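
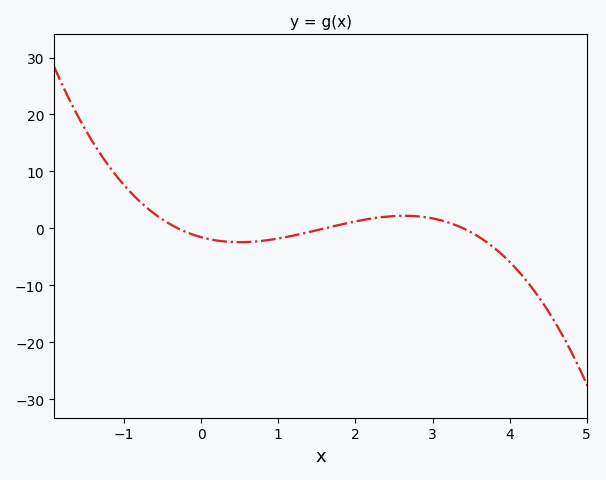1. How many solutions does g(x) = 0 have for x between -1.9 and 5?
3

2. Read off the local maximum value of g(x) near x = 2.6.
2.21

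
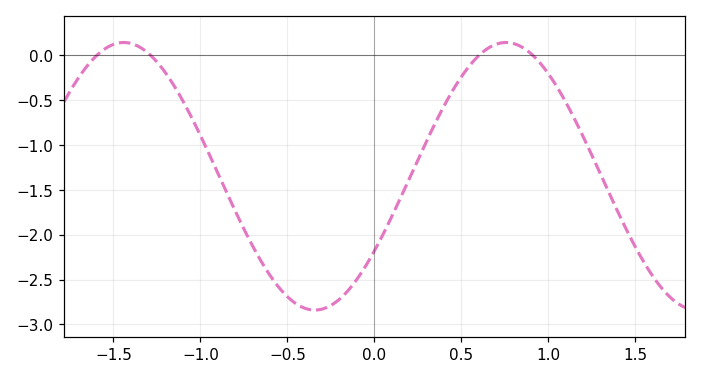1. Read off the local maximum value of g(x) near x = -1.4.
0.14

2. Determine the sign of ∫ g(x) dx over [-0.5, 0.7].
negative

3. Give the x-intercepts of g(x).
-1.59, -1.29, 0.603, 0.909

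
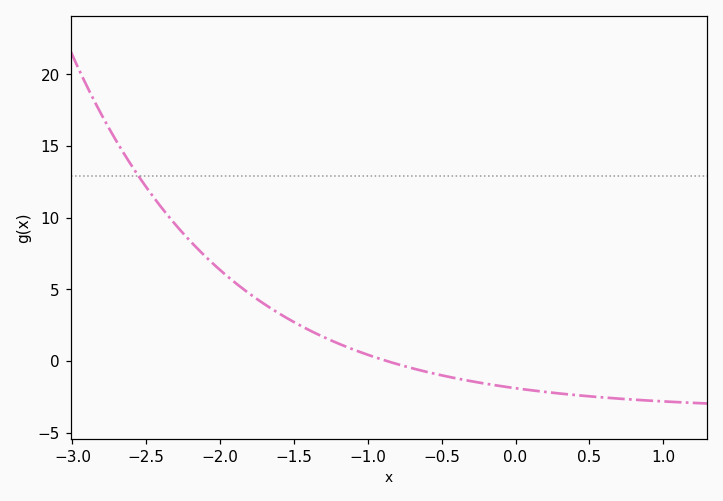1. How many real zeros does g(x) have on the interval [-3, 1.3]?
1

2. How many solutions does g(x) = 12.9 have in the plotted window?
1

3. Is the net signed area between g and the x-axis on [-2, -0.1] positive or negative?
positive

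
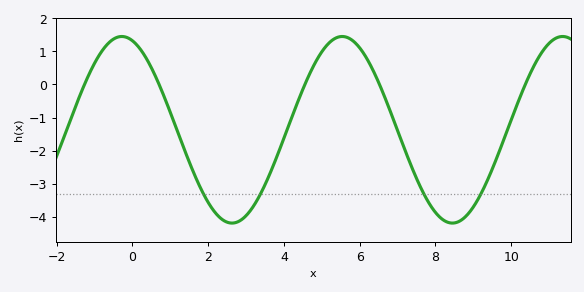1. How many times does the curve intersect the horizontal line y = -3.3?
4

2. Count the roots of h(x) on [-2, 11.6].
5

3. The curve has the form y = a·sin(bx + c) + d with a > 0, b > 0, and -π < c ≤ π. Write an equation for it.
y = 2.82sin(1.1x + 1.9) - 1.37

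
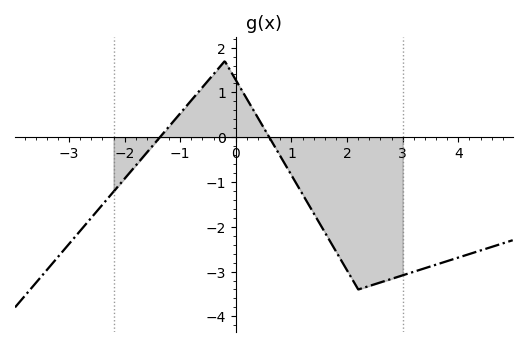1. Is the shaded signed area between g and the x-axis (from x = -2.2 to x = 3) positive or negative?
negative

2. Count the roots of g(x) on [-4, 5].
2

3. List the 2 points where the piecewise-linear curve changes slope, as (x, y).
(-0.2, 1.7); (2.2, -3.4)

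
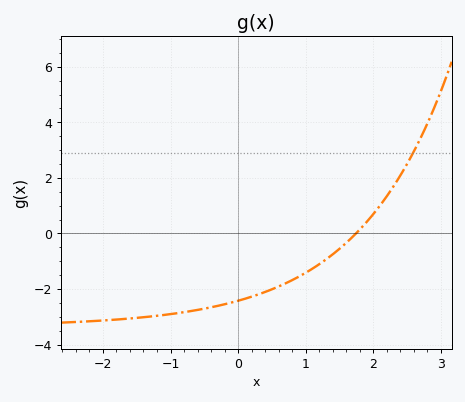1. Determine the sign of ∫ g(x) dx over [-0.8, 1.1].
negative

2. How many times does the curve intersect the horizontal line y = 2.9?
1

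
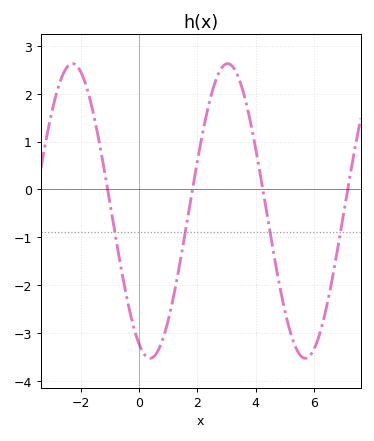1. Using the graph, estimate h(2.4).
1.8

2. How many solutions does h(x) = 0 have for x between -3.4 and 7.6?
4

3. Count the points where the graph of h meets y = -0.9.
4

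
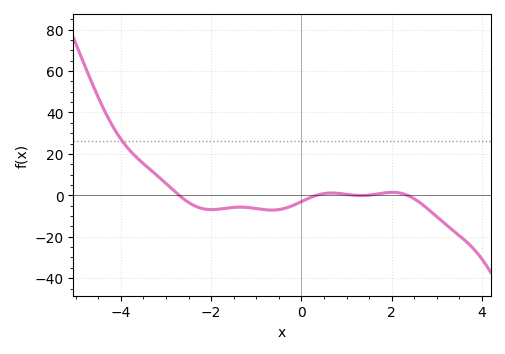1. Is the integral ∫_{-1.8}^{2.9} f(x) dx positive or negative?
negative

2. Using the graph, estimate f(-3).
6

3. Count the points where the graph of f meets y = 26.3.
1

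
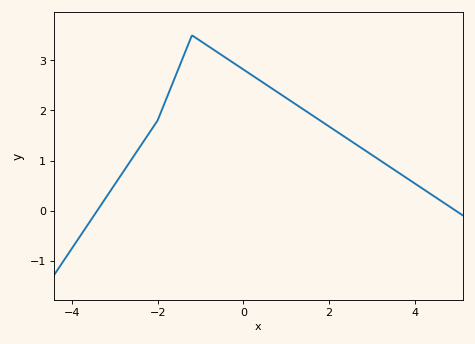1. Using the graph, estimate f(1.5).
1.96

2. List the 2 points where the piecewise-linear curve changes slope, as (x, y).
(-2, 1.8); (-1.2, 3.5)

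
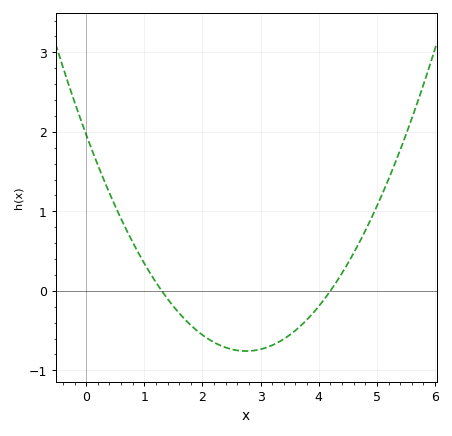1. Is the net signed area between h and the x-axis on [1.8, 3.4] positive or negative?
negative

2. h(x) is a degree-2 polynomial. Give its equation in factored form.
y = 0.36(x - 1.3)(x - 4.2)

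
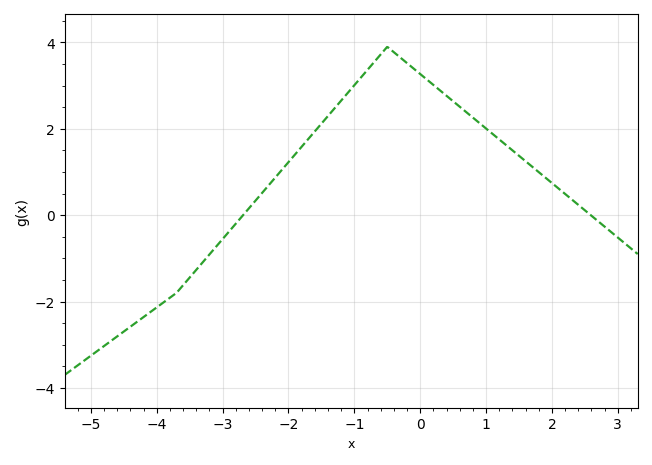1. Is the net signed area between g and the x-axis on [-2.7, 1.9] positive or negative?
positive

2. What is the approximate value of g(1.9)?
0.871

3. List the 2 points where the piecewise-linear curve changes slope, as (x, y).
(-3.7, -1.8); (-0.5, 3.9)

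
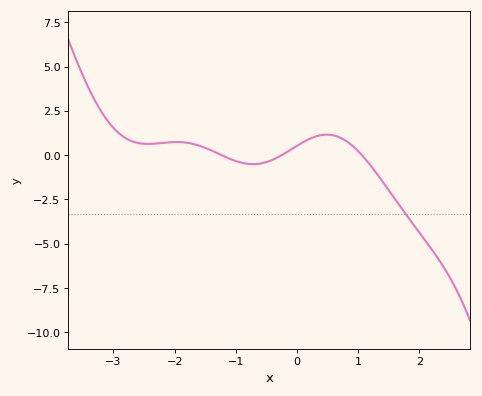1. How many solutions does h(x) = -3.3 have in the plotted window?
1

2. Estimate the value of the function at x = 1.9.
-4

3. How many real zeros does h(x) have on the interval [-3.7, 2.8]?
3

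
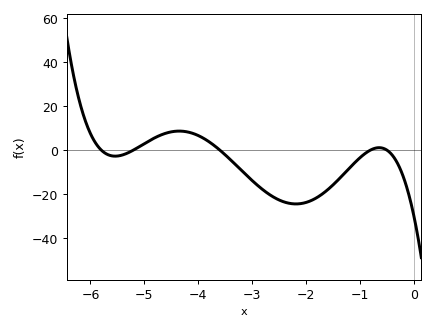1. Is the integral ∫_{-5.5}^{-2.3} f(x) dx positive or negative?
negative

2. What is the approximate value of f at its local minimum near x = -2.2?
-24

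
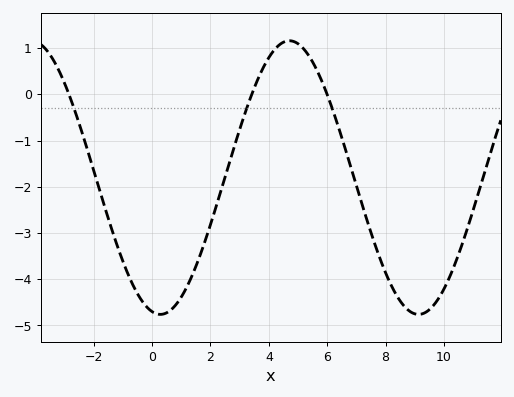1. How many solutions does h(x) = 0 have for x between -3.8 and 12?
3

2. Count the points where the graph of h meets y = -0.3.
3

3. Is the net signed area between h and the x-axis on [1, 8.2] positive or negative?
negative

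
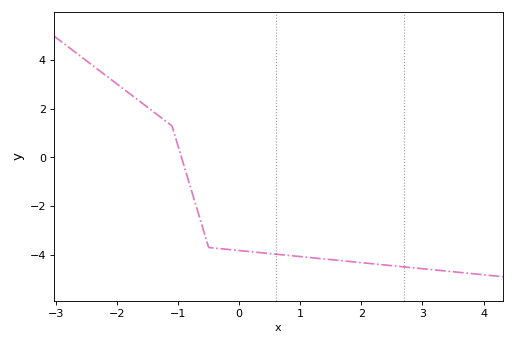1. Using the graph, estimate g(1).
-4.07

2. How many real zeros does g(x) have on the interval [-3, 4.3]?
1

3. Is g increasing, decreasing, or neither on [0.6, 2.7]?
decreasing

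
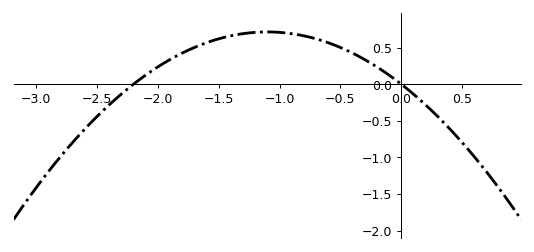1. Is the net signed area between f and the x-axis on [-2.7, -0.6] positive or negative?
positive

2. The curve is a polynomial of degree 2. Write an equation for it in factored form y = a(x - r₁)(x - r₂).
y = -0.59(x + 2.2)(x - 0)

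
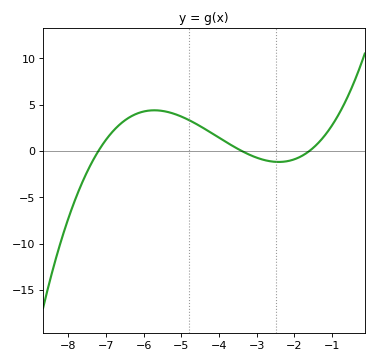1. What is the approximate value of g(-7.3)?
-0.689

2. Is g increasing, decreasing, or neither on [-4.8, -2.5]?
decreasing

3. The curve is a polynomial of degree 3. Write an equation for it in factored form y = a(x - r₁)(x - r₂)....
y = 0.31(x + 7.2)(x + 3.4)(x + 1.6)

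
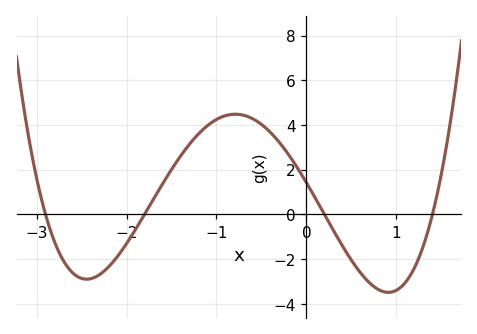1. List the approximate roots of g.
-2.9, -1.8, 0.2, 1.4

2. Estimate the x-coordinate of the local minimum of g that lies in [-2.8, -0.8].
-2.44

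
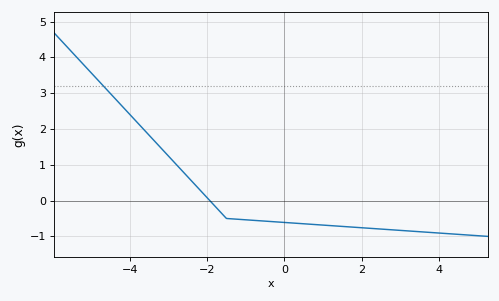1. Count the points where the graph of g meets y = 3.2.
1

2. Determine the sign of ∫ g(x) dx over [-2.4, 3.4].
negative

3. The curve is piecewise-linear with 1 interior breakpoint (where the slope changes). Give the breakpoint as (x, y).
(-1.5, -0.5)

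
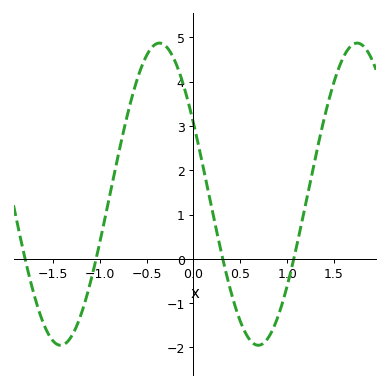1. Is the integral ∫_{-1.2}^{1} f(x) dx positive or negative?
positive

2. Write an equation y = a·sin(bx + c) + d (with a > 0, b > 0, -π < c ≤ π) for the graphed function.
y = 3.41sin(2.98x + 2.65) + 1.46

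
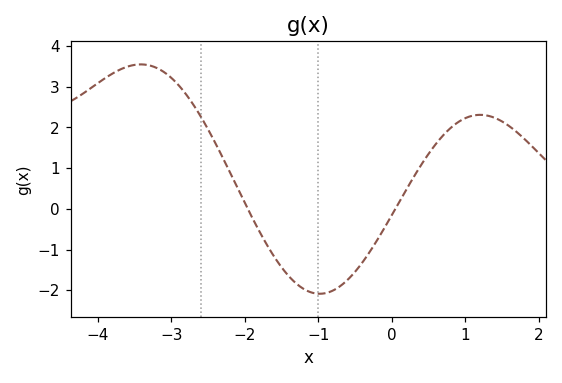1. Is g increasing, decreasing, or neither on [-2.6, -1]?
decreasing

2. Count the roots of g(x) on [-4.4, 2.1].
2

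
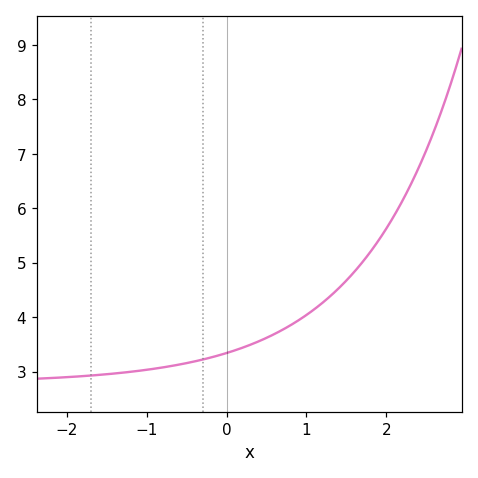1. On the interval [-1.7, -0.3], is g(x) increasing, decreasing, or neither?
increasing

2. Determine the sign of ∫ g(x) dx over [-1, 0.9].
positive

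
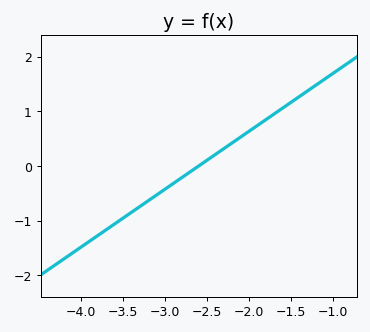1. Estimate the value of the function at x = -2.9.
-0.3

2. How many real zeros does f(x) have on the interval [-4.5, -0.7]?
1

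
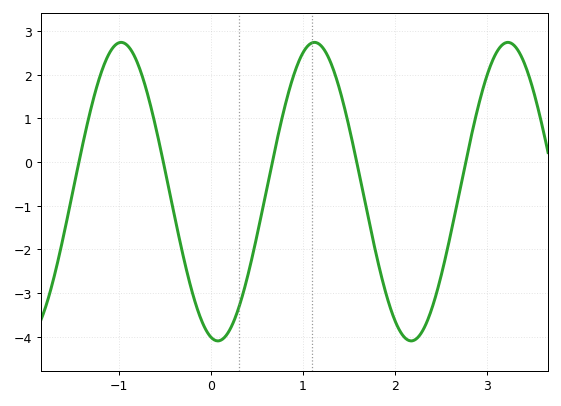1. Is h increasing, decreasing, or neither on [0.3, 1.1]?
increasing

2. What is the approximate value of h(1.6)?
-0.2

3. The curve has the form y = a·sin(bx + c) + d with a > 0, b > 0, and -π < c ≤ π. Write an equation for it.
y = 3.42sin(3x - 1.8) - 0.68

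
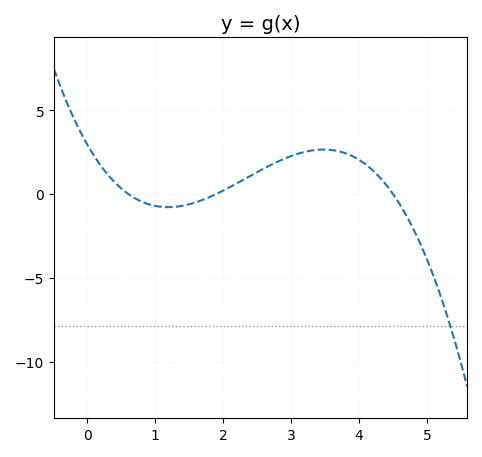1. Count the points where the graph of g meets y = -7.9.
1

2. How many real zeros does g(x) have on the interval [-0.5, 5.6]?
3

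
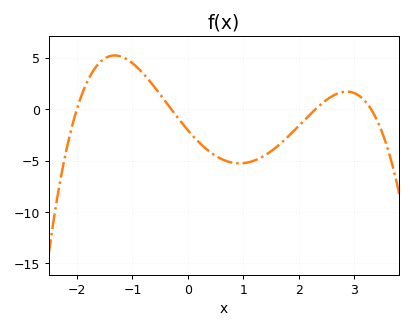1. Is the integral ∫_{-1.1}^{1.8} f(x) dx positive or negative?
negative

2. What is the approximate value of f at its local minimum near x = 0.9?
-5.27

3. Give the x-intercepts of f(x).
-2, -0.3, 2.3, 3.3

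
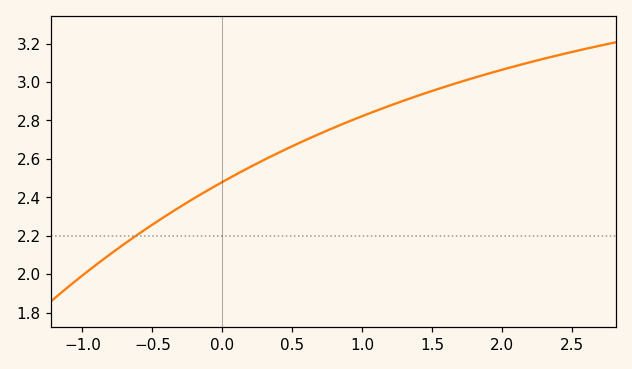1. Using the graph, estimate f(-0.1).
2.44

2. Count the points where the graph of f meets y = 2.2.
1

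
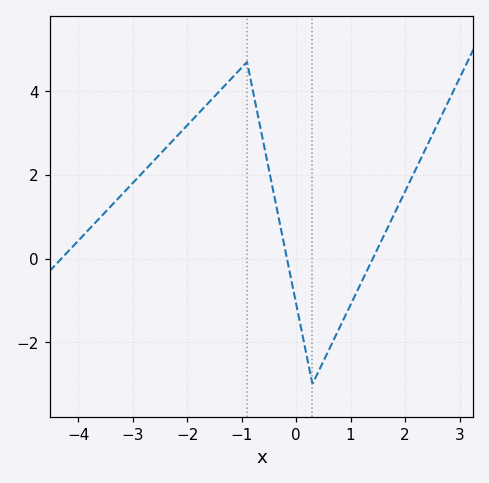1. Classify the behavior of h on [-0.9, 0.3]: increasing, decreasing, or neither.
decreasing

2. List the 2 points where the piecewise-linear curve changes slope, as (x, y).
(-0.9, 4.7); (0.3, -3)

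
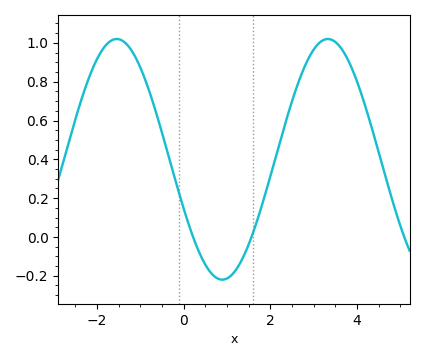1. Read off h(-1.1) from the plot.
0.92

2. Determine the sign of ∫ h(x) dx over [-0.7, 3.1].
positive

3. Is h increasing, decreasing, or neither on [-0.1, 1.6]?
neither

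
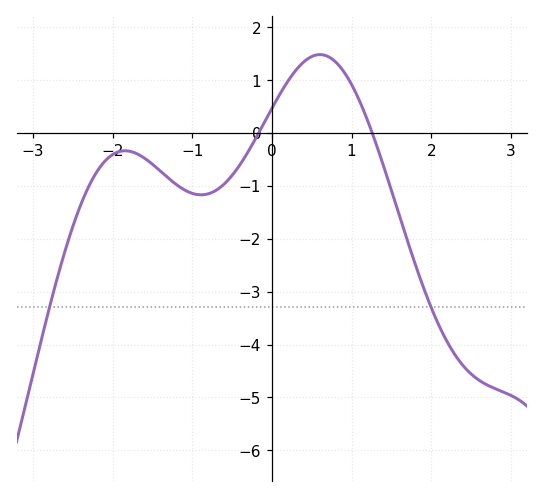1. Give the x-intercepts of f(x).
-0.166, 1.26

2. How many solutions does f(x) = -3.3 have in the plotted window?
2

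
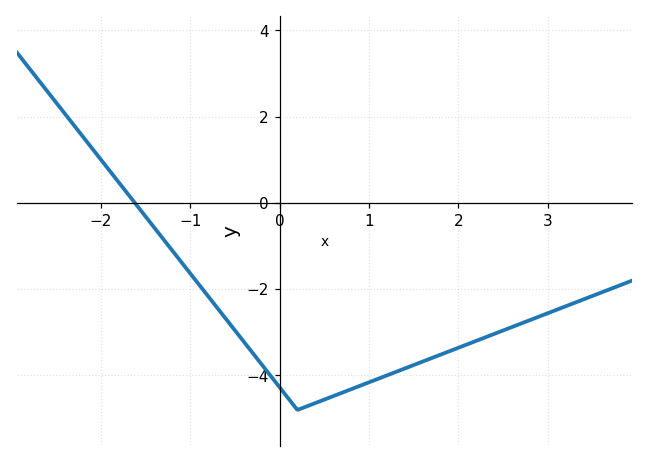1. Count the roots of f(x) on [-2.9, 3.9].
1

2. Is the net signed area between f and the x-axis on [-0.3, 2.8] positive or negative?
negative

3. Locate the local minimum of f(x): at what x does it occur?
0.201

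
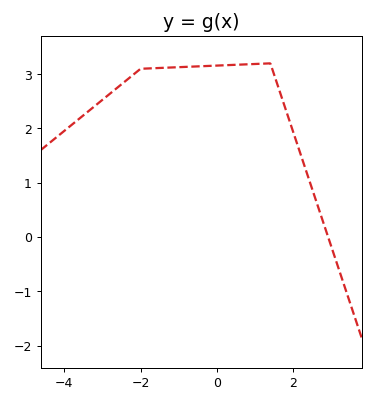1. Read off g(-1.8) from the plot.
3.11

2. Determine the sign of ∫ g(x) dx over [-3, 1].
positive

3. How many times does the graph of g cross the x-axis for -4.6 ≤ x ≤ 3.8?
1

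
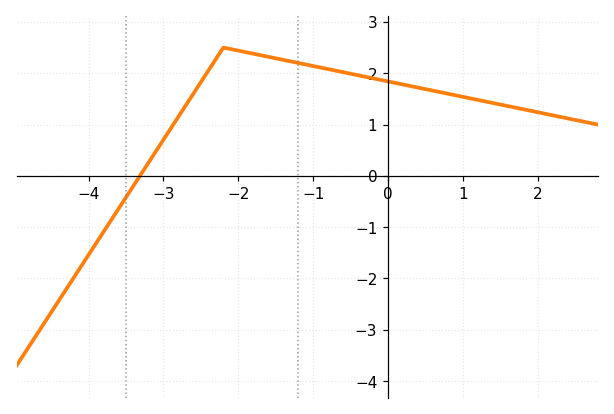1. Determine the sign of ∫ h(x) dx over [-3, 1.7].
positive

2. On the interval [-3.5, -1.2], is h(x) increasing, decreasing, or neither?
neither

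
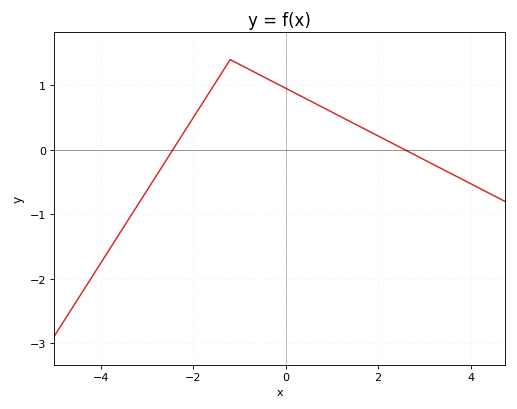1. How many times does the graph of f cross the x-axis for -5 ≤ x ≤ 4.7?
2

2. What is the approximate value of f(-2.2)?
0.273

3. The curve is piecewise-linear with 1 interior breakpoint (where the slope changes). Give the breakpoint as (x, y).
(-1.2, 1.4)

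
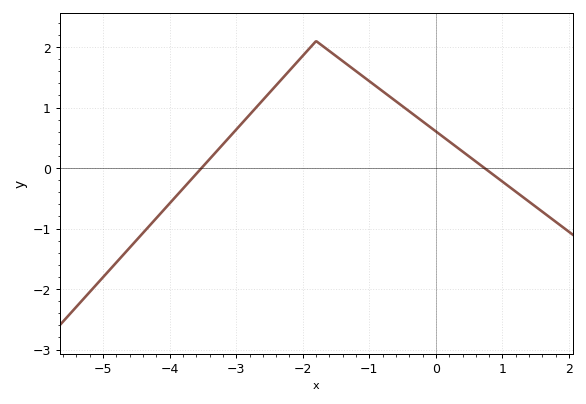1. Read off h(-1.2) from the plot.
1.6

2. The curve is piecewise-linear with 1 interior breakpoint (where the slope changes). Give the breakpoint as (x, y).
(-1.8, 2.1)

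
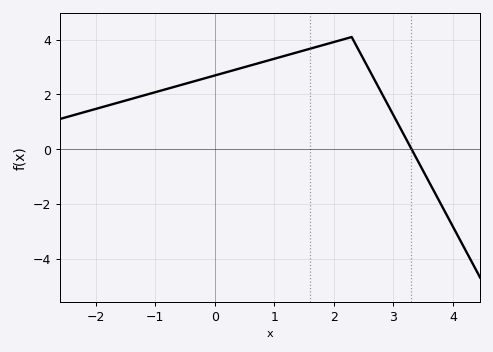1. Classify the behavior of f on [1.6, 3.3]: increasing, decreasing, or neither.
neither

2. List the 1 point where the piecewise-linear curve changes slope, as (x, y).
(2.3, 4.1)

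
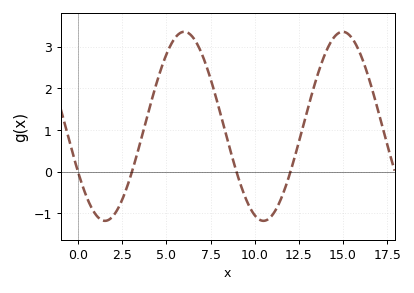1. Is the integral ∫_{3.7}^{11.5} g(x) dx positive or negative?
positive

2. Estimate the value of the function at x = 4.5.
2.2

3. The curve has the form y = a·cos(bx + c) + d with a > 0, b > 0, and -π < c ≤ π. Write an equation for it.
y = 2.27cos(0.7x + 2.1) + 1.09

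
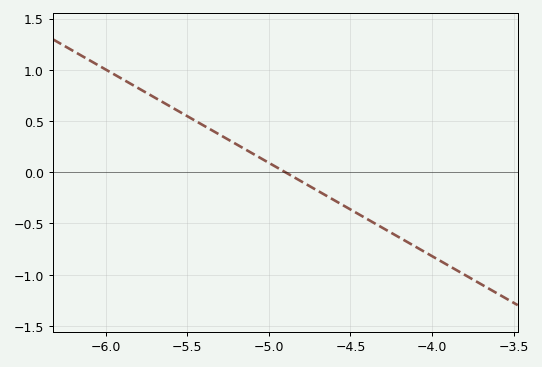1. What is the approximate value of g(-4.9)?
0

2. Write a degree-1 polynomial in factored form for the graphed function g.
y = -0.91(x + 4.9)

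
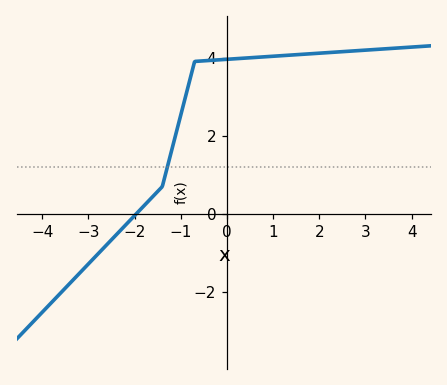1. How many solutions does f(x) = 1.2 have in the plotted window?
1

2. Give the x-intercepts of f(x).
-1.97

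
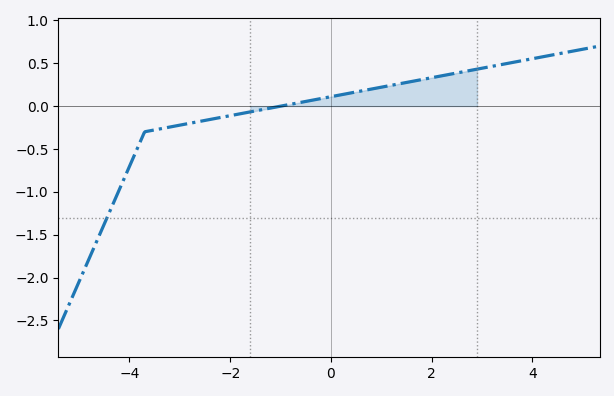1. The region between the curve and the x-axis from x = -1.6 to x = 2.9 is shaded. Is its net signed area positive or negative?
positive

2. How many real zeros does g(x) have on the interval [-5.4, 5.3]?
1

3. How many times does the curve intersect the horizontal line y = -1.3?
1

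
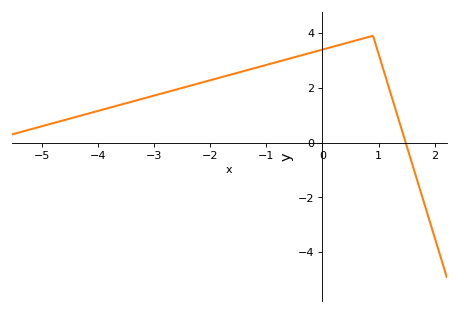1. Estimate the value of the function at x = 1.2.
1.8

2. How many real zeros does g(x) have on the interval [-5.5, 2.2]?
1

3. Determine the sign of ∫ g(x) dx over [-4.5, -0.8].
positive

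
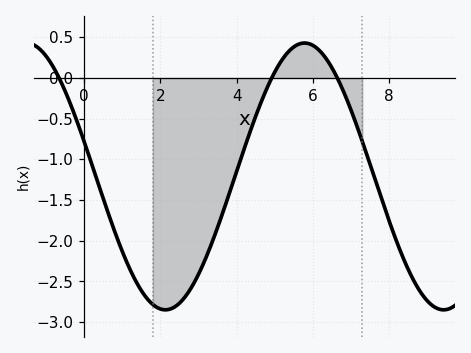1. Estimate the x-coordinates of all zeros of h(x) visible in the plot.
-0.6, 5, 6.6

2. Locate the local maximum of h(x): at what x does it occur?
5.8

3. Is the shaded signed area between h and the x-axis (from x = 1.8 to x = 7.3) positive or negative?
negative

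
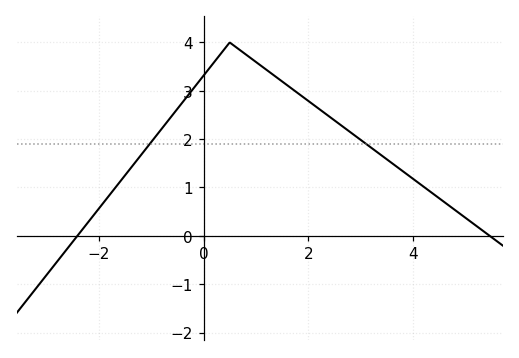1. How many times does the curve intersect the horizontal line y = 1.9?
2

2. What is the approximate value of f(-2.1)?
0.4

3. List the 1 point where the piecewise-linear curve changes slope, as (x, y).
(0.5, 4)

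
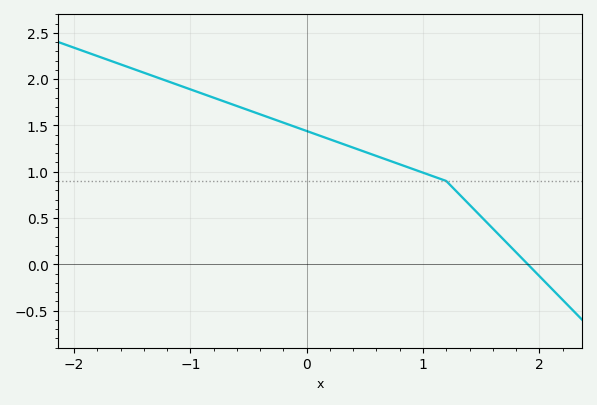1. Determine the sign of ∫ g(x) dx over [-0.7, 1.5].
positive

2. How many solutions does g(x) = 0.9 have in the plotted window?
1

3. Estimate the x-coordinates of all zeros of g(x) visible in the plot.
1.9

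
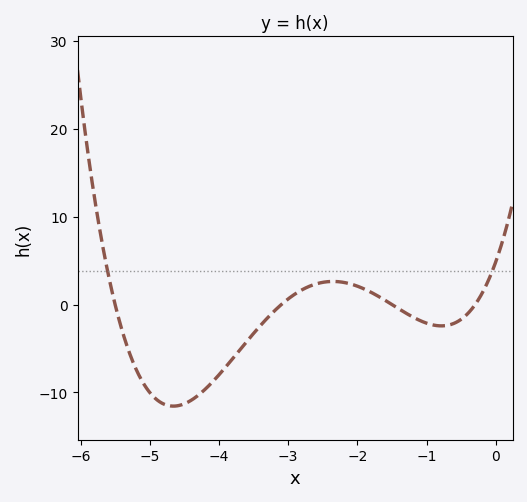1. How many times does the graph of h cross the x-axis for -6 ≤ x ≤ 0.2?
4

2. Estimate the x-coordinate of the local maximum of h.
-2.4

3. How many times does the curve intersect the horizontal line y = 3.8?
2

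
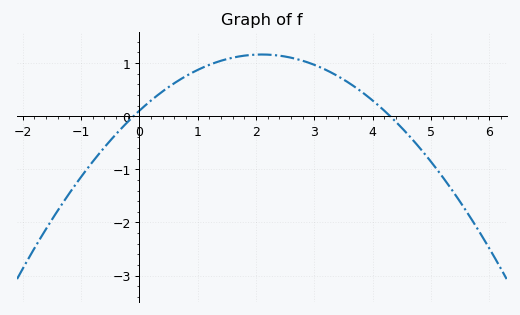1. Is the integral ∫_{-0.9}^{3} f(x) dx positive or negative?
positive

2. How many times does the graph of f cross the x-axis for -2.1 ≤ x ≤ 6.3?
2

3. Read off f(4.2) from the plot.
0.1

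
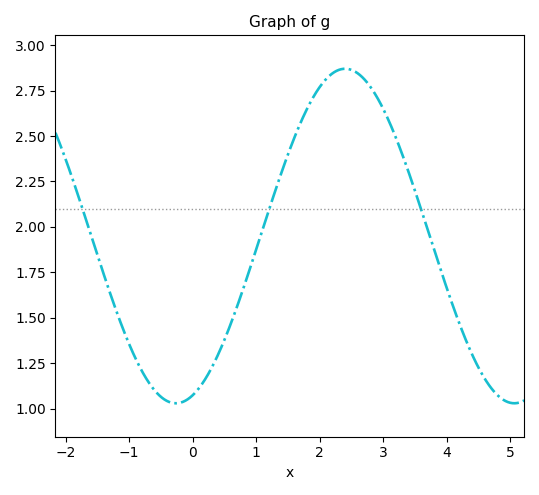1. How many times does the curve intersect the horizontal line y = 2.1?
3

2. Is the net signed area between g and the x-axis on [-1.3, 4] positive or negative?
positive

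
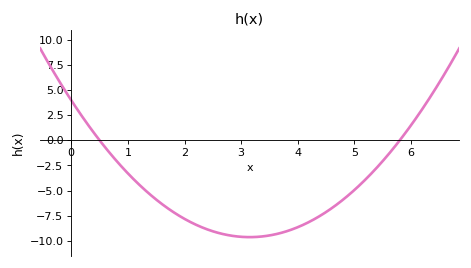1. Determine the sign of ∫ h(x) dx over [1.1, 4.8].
negative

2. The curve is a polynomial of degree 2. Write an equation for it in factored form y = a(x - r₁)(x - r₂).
y = 1.37(x - 0.5)(x - 5.8)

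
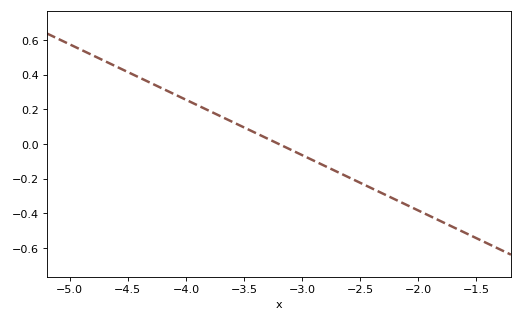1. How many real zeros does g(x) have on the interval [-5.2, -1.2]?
1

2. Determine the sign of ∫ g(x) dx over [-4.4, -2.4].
positive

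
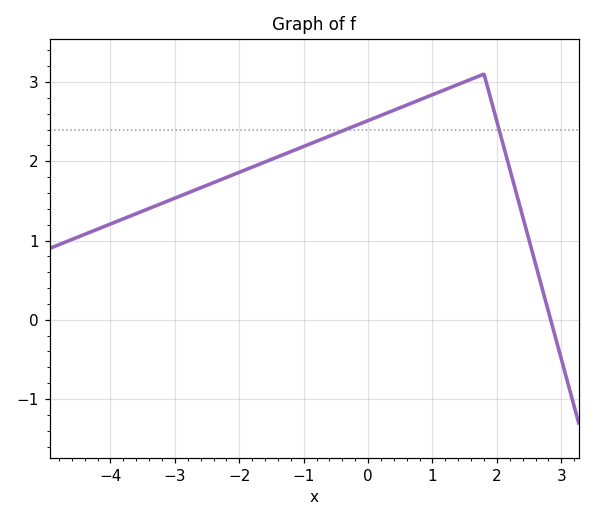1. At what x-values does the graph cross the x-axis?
2.84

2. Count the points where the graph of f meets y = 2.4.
2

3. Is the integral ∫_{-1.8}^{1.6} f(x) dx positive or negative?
positive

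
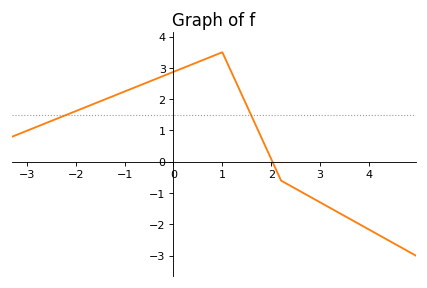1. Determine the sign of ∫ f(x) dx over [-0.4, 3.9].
positive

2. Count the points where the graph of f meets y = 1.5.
2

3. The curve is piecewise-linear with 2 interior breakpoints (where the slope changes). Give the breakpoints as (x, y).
(1, 3.5); (2.2, -0.6)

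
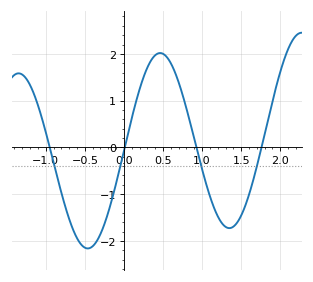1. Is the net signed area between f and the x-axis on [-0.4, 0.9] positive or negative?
positive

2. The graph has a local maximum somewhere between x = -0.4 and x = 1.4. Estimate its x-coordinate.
0.45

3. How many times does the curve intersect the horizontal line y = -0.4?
4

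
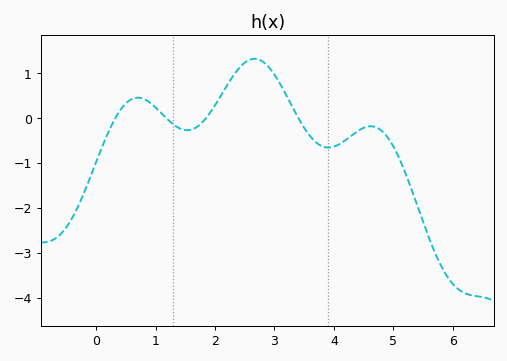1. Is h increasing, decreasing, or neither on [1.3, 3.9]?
neither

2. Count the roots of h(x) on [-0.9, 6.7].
4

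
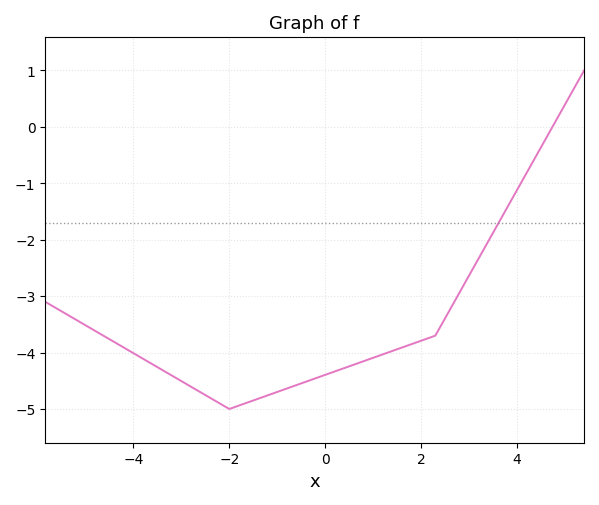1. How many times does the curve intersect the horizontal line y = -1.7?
1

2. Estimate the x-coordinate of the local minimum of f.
-2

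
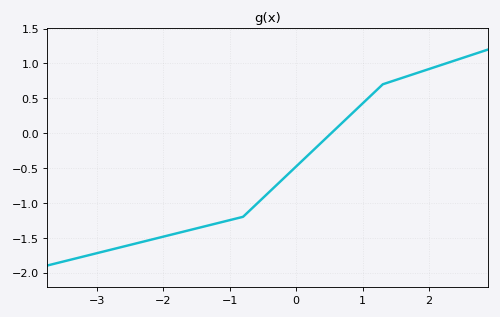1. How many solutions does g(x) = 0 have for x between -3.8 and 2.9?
1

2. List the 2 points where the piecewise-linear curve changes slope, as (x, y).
(-0.8, -1.2); (1.3, 0.7)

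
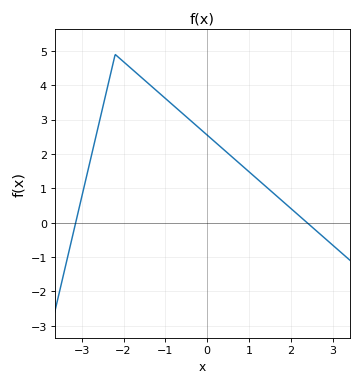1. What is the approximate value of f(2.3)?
0.1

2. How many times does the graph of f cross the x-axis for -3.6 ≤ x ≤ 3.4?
2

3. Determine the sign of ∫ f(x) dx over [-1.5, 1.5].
positive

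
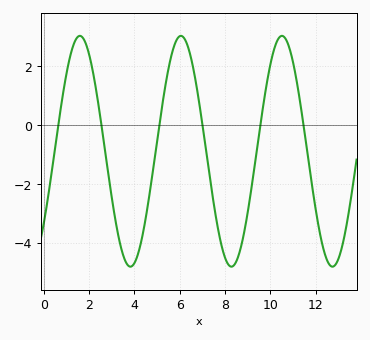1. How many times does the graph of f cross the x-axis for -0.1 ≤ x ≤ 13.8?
6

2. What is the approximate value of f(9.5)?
-0.4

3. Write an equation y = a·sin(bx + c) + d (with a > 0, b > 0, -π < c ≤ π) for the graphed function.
y = 3.93sin(1.4x - 0.68) - 0.89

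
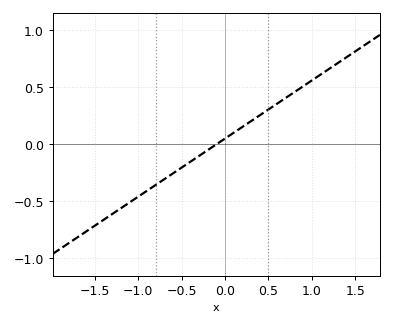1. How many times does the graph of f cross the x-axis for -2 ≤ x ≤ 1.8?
1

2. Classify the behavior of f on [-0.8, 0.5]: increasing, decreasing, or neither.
increasing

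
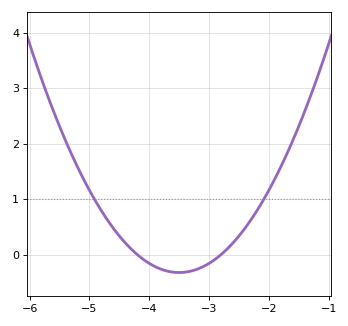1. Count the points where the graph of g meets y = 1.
2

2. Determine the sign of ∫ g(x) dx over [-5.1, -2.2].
positive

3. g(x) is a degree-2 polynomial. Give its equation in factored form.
y = 0.66(x + 4.2)(x + 2.8)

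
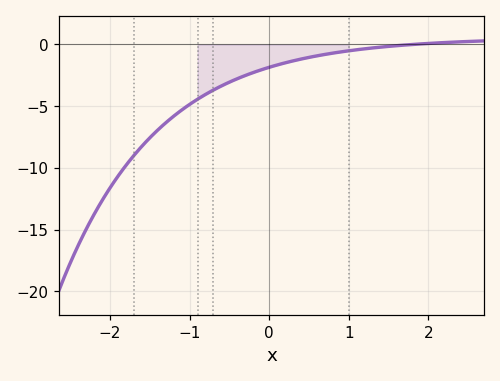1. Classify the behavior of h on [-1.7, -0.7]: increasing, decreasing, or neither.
increasing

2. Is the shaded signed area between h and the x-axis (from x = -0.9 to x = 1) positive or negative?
negative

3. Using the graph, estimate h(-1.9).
-10.7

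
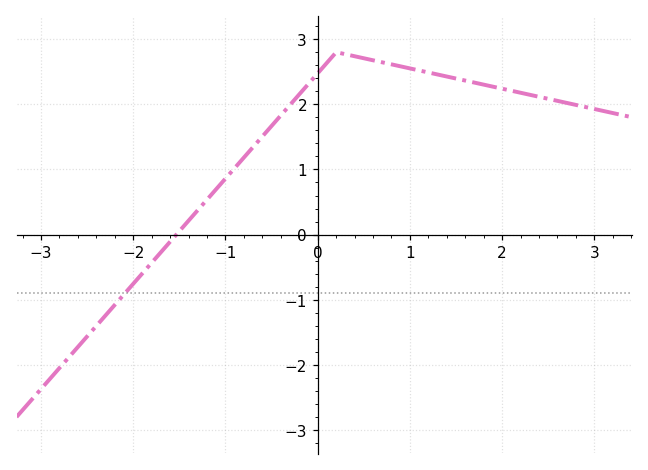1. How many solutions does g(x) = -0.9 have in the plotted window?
1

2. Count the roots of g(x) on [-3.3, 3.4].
1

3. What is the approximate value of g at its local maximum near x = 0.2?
2.8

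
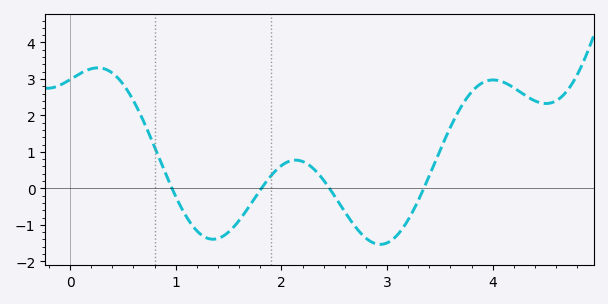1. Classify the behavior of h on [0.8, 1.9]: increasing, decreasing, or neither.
neither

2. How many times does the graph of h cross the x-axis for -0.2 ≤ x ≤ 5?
4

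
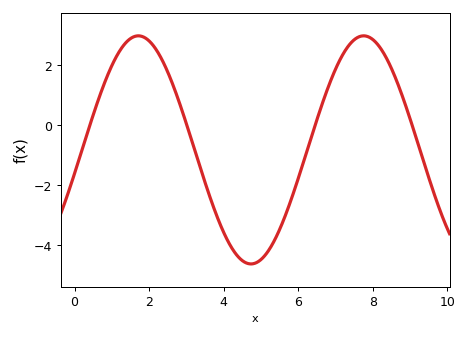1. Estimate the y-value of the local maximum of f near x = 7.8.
3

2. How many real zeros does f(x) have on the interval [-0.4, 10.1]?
4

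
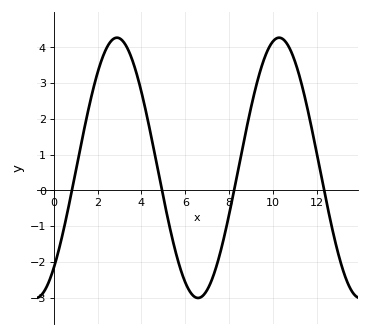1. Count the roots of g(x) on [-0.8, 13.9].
4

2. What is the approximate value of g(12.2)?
0.4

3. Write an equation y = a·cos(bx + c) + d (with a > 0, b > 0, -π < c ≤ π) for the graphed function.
y = 3.64cos(0.85x - 2.5) + 0.63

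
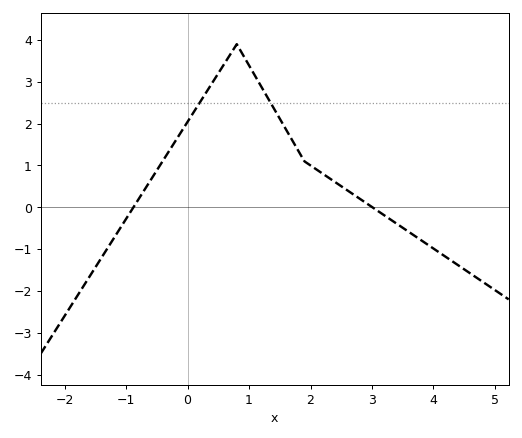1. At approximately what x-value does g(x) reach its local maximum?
0.8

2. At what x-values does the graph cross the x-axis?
-0.8, 3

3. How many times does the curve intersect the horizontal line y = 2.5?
2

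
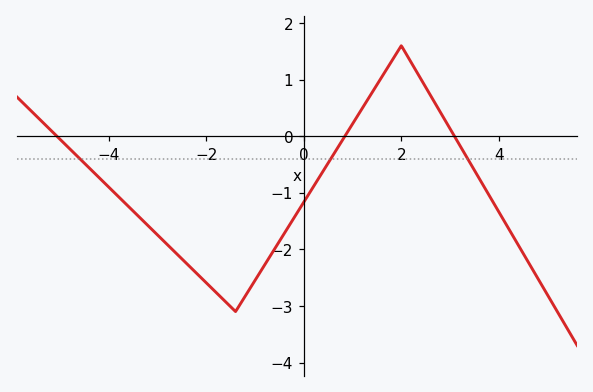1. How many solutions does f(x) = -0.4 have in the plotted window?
3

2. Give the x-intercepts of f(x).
-5.07, 0.843, 3.09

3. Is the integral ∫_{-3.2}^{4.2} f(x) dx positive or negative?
negative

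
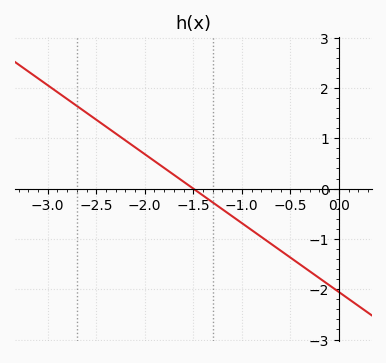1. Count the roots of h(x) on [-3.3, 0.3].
1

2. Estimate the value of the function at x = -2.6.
1.51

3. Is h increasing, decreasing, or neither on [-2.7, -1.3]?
decreasing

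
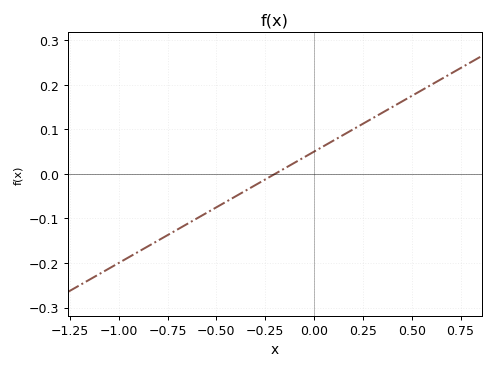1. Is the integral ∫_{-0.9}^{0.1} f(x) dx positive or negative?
negative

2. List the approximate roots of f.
-0.2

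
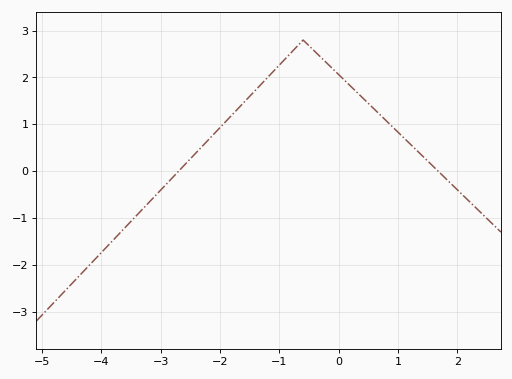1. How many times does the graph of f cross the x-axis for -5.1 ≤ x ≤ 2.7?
2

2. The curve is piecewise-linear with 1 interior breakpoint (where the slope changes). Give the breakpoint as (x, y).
(-0.6, 2.8)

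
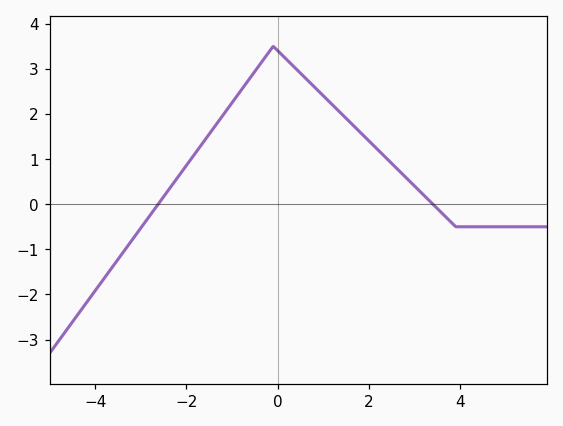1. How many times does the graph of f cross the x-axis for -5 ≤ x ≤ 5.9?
2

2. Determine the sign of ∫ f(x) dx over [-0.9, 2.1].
positive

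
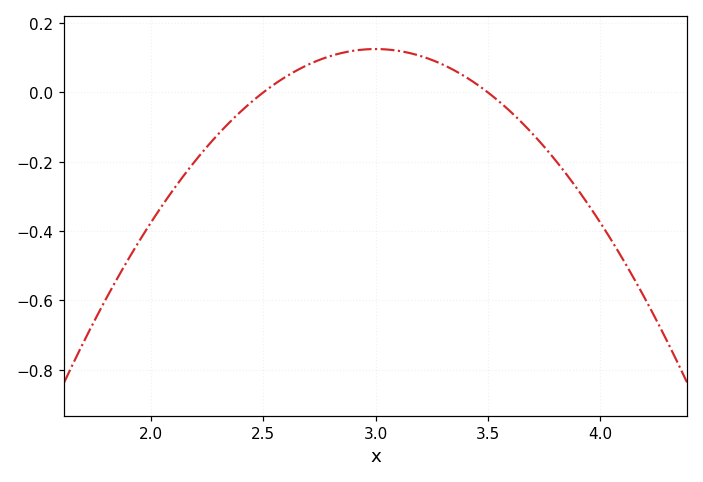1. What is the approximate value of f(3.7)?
-0.12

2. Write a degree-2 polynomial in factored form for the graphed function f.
y = -0.5(x - 2.5)(x - 3.5)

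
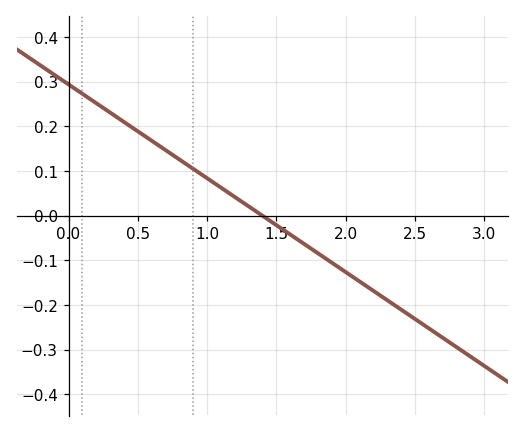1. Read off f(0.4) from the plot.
0.21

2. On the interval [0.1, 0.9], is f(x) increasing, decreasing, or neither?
decreasing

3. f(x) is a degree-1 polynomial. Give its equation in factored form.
y = -0.21(x - 1.4)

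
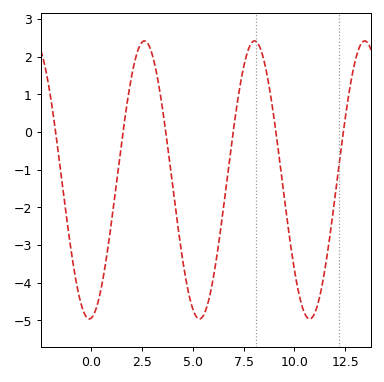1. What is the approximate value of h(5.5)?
-4.9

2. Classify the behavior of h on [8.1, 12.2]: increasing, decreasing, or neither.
neither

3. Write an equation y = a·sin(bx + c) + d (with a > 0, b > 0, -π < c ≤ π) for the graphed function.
y = 3.69sin(1.2x - 1.5) - 1.27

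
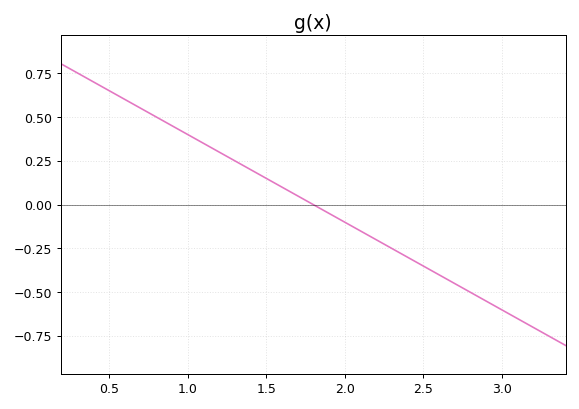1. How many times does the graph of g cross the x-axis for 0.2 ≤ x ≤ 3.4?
1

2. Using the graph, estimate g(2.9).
-0.55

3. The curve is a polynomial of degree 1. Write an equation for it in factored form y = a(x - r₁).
y = -0.5(x - 1.8)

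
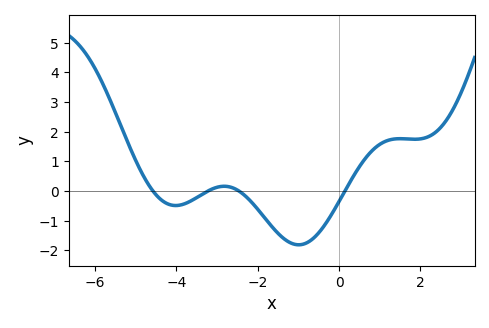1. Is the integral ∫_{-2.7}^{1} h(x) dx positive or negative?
negative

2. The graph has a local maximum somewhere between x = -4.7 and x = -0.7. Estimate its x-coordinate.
-2.8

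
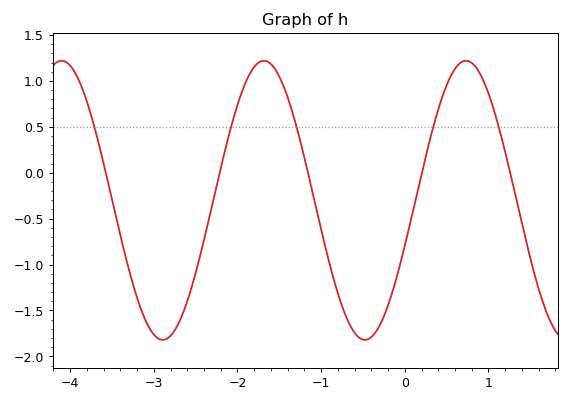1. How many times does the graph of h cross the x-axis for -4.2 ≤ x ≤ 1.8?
5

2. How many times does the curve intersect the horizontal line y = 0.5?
5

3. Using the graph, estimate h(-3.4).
-0.7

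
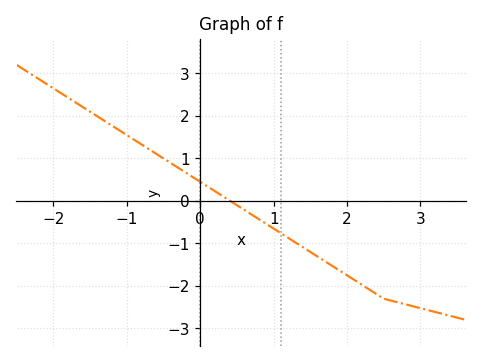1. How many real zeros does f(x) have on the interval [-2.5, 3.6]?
1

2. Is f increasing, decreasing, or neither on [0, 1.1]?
decreasing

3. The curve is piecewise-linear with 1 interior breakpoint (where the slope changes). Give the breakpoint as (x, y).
(2.5, -2.3)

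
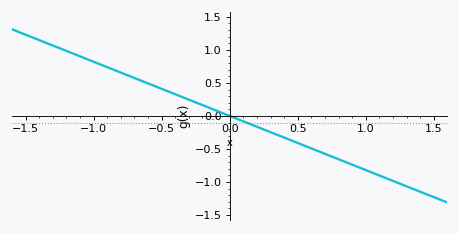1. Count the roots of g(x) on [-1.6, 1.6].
1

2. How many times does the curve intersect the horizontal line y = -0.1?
1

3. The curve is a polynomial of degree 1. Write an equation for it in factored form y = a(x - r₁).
y = -0.82(x - 0)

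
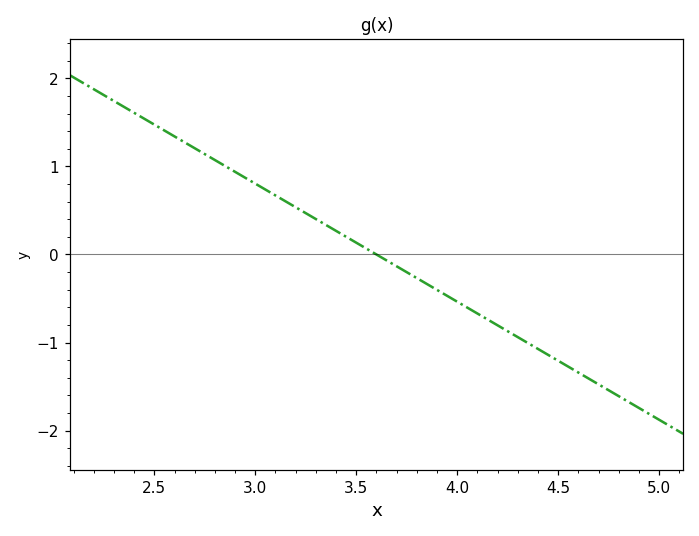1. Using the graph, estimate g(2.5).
1.47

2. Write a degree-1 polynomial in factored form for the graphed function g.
y = -1.34(x - 3.6)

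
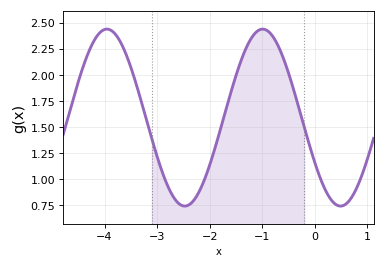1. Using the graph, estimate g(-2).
1.14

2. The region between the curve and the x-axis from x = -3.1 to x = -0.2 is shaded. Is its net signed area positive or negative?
positive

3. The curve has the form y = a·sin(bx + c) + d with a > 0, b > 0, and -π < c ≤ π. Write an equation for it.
y = 0.85sin(2.1x - 2.6) + 1.59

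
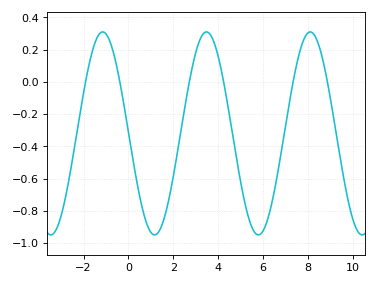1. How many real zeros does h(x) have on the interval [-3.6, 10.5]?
6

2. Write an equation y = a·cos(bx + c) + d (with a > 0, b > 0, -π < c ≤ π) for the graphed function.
y = 0.63cos(1.36x + 1.56) - 0.32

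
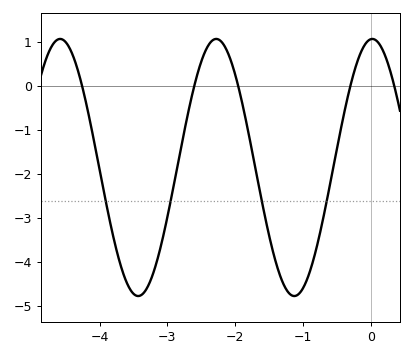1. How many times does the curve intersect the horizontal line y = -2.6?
4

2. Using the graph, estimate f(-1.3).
-4.46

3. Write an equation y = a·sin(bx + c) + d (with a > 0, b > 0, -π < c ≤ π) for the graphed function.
y = 2.92sin(2.73x + 1.51) - 1.85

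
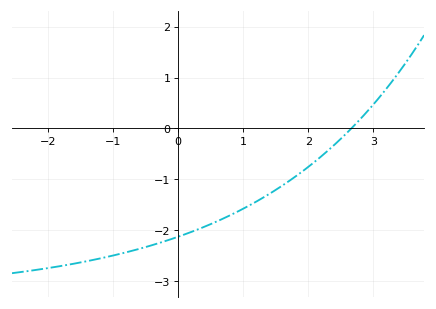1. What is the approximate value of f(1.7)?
-1.04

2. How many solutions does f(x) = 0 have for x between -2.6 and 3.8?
1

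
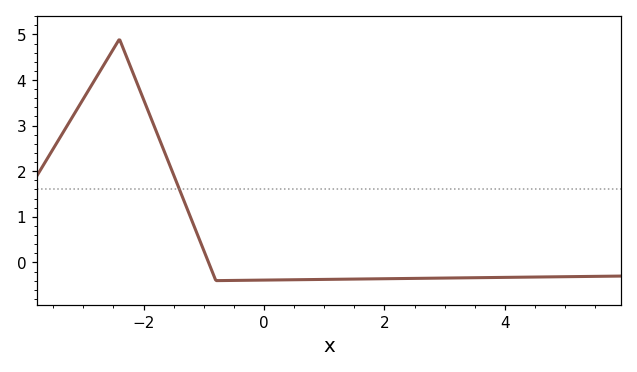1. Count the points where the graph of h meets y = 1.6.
1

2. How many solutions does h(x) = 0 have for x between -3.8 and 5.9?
1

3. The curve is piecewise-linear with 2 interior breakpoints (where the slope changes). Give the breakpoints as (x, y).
(-2.4, 4.9); (-0.8, -0.4)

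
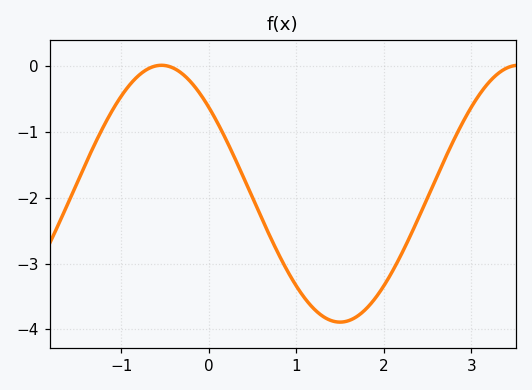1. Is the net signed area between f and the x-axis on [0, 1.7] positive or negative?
negative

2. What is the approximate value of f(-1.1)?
-0.7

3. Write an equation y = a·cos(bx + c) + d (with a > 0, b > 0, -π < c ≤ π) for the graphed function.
y = 1.95cos(1.5x + 0.83) - 1.94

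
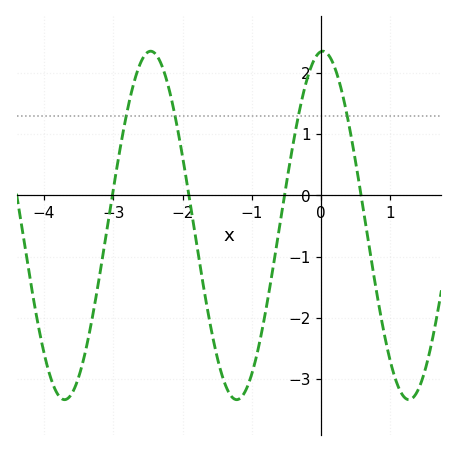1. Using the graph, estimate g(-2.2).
1.8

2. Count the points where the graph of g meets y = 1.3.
4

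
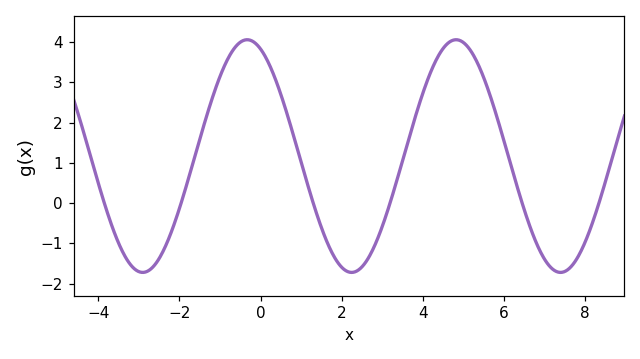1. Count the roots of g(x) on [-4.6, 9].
6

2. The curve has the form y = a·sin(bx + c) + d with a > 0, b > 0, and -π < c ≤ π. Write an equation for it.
y = 2.89sin(1.22x + 1.97) + 1.17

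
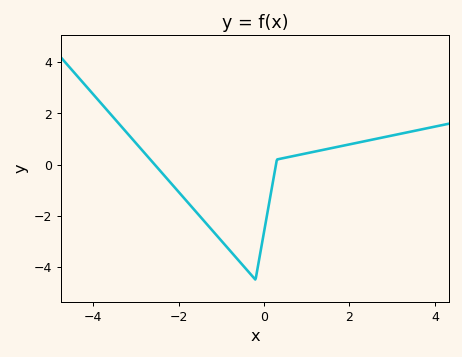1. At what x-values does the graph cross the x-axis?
-2.56, 0.279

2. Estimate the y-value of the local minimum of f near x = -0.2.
-4.5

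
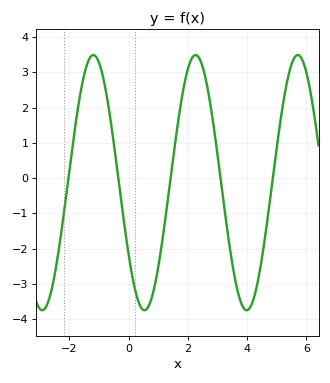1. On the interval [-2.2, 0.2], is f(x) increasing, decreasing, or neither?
neither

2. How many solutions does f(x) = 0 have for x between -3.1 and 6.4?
5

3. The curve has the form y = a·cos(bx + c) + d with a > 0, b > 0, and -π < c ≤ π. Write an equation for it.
y = 3.62cos(1.82x + 2.17) - 0.13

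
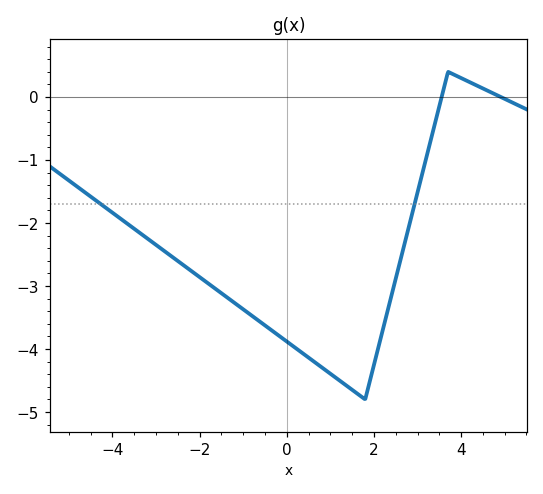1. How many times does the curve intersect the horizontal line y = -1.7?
2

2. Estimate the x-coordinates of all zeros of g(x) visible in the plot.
3.55, 4.91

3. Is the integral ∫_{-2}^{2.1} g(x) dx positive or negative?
negative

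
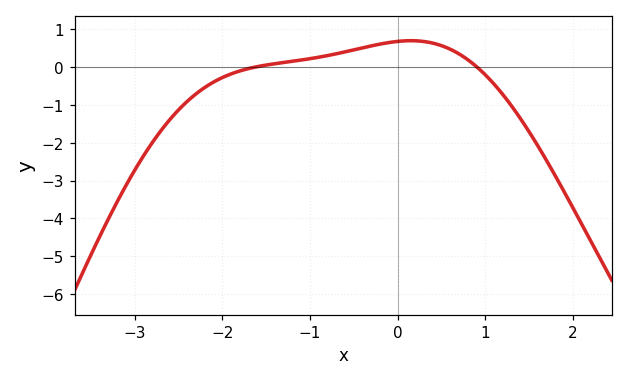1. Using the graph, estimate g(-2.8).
-2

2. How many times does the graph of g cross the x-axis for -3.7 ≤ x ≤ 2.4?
2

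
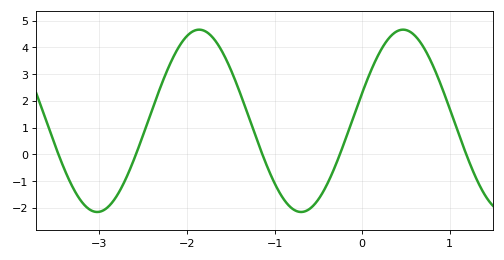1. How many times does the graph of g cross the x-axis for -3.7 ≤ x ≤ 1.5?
5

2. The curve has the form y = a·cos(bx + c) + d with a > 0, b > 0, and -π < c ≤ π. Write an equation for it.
y = 3.41cos(2.7x - 1.26) + 1.25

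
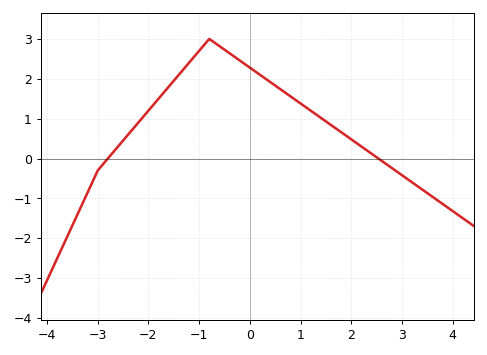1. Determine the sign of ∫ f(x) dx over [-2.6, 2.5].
positive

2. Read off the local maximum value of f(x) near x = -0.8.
3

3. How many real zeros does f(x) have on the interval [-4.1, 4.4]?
2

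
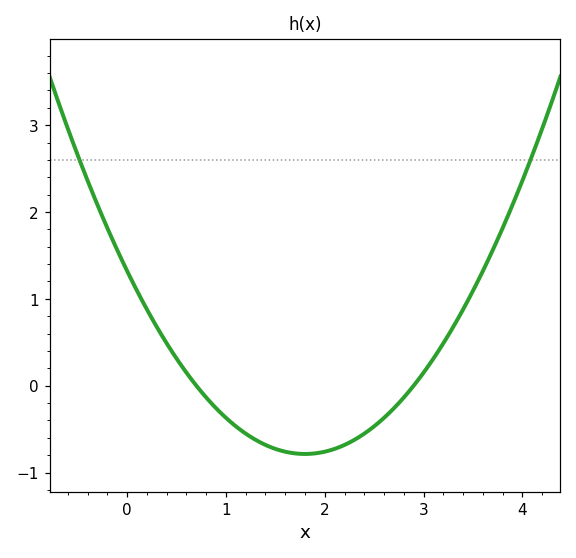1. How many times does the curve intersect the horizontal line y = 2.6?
2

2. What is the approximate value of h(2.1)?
-0.728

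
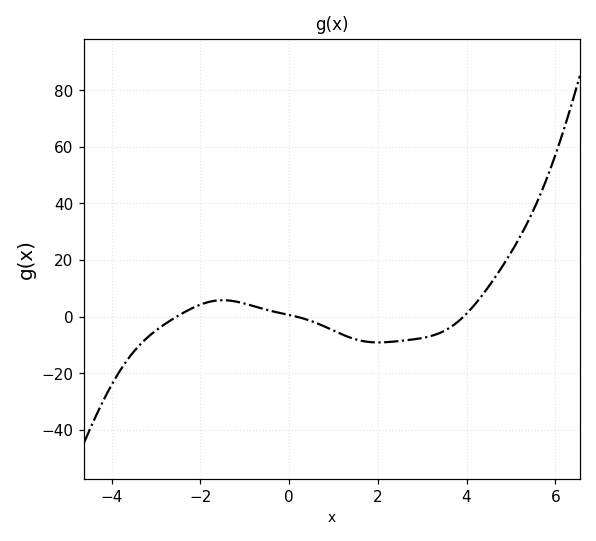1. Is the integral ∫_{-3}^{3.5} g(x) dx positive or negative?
negative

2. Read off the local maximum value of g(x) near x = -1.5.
6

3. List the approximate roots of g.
-2.6, 0.2, 4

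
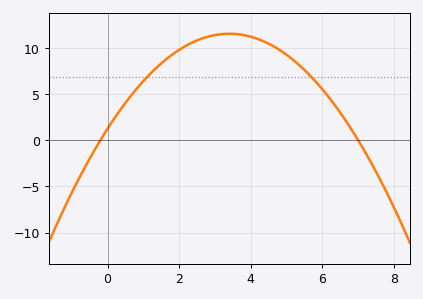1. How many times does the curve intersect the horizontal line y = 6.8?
2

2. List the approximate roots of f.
-0.2, 7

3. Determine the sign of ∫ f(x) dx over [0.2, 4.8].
positive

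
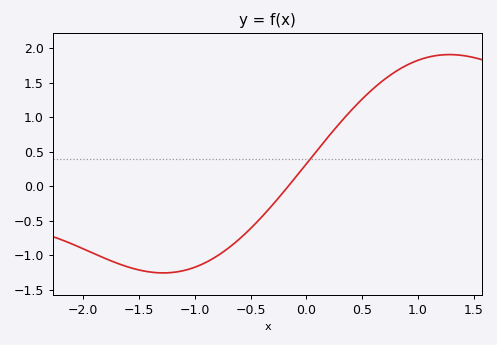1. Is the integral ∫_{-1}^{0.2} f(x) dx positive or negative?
negative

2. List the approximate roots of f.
-0.2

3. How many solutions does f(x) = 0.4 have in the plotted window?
1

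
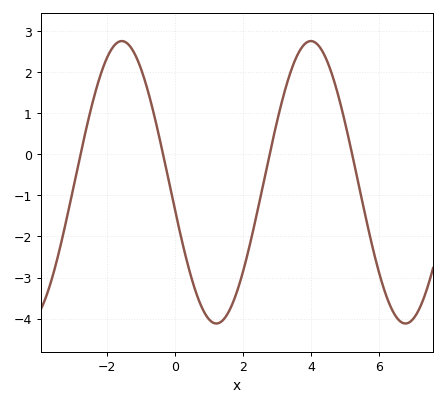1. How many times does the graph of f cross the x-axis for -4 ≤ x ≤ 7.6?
4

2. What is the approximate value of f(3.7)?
2.57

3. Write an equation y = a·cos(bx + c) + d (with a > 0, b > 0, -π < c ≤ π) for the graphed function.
y = 3.44cos(1.13x + 1.77) - 0.68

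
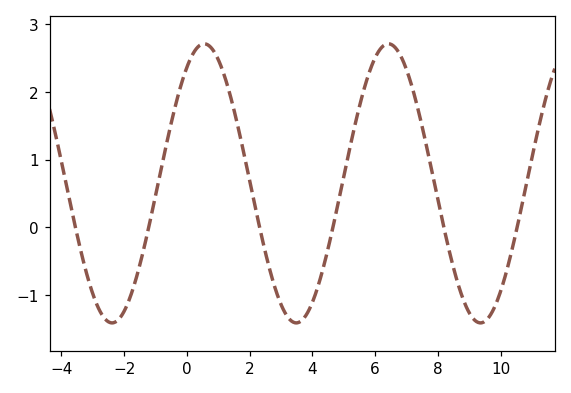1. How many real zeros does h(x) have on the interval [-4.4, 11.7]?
6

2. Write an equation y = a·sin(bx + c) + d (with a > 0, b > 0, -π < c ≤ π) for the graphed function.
y = 2.06sin(1.07x + 0.98) + 0.65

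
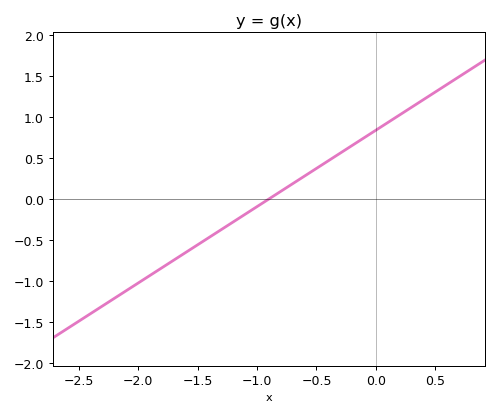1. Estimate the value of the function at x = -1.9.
-0.95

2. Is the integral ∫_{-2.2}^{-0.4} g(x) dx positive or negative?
negative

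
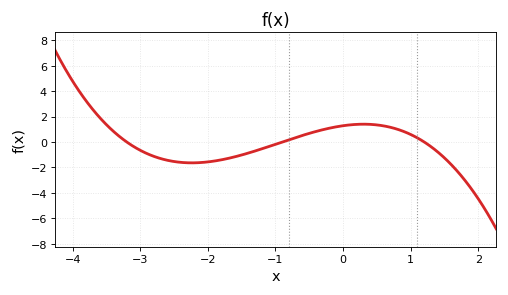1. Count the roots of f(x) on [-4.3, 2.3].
3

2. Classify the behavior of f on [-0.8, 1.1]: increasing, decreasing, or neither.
neither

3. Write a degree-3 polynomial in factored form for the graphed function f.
y = -0.37(x + 3.2)(x + 0.9)(x - 1.2)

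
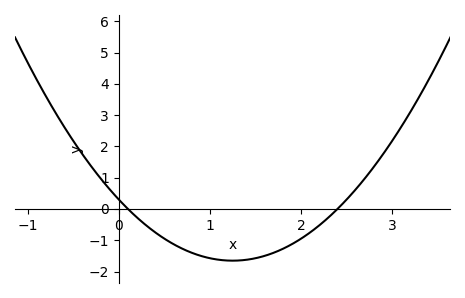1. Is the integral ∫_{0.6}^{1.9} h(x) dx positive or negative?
negative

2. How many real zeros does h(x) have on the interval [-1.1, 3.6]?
2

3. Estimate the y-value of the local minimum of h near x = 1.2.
-1.65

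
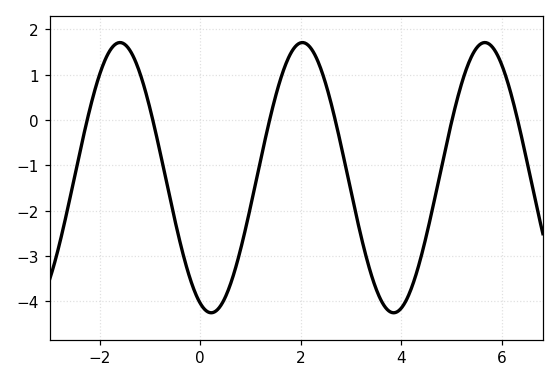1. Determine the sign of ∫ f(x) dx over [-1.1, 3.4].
negative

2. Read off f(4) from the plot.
-4.2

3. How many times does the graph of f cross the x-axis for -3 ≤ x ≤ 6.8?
6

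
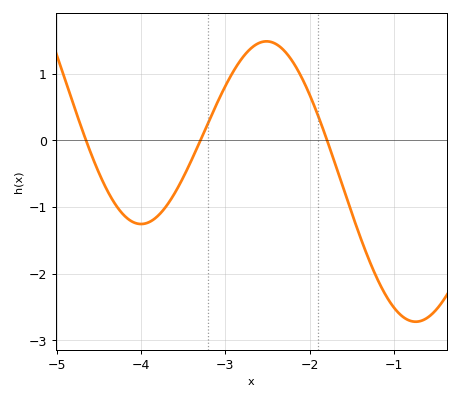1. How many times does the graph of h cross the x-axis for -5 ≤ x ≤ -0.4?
3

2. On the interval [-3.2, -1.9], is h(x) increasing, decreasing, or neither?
neither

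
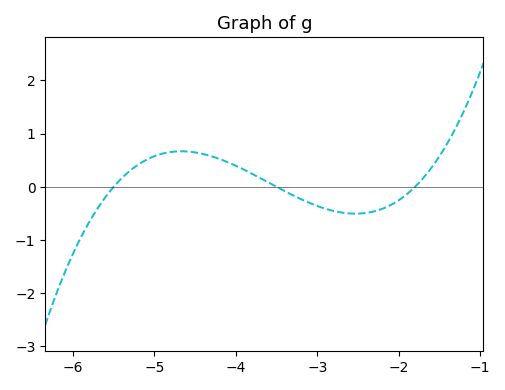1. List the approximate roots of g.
-5.5, -3.5, -1.8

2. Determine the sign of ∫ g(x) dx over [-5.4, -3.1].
positive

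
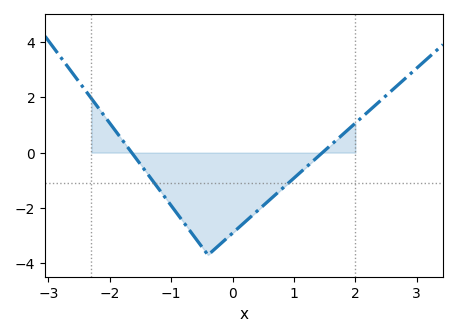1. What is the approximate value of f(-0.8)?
-2.51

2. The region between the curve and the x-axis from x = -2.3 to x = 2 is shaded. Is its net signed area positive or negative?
negative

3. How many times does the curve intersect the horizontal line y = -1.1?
2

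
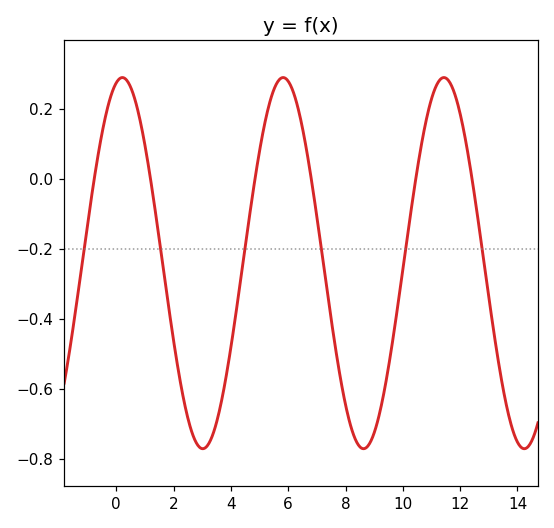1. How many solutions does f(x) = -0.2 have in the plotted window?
6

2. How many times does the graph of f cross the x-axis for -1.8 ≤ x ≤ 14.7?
6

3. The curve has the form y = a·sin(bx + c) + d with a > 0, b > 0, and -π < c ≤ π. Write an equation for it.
y = 0.53sin(1.1x + 1.3) - 0.24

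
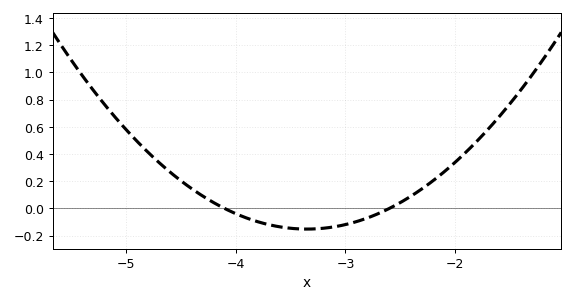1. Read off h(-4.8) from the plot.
0.416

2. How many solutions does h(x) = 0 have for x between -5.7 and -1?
2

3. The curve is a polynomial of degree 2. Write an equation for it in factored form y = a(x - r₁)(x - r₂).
y = 0.27(x + 4.1)(x + 2.6)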